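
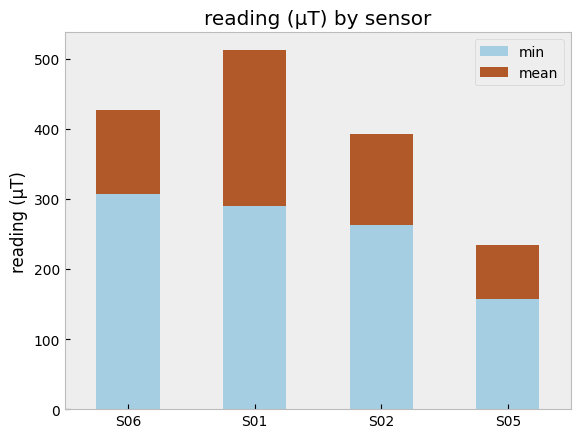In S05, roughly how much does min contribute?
≈ 150

min top ≈ 150, bottom ≈ 0; segment ≈ 150.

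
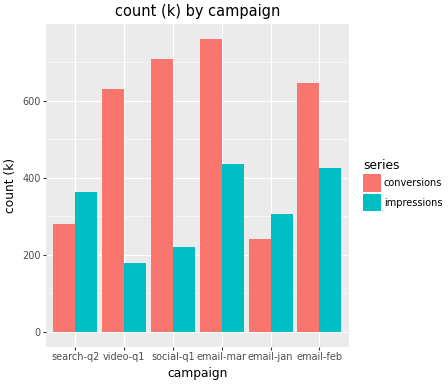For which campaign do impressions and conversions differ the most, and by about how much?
social-q1, ≈ 500 k

social-q1: impressions ≈ 200, conversions ≈ 700 → gap ≈ 500. Next-largest (video-q1) is only ≈ 400.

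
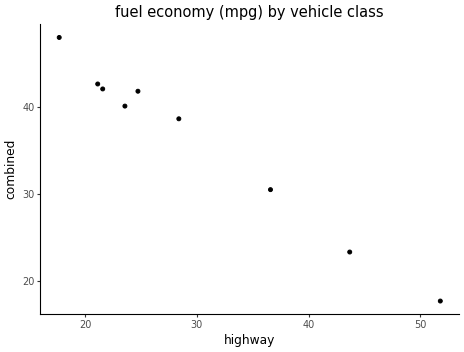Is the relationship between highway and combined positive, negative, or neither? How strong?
negative, strong

Points are negatively correlated; strong (|r| ≈ 1.0).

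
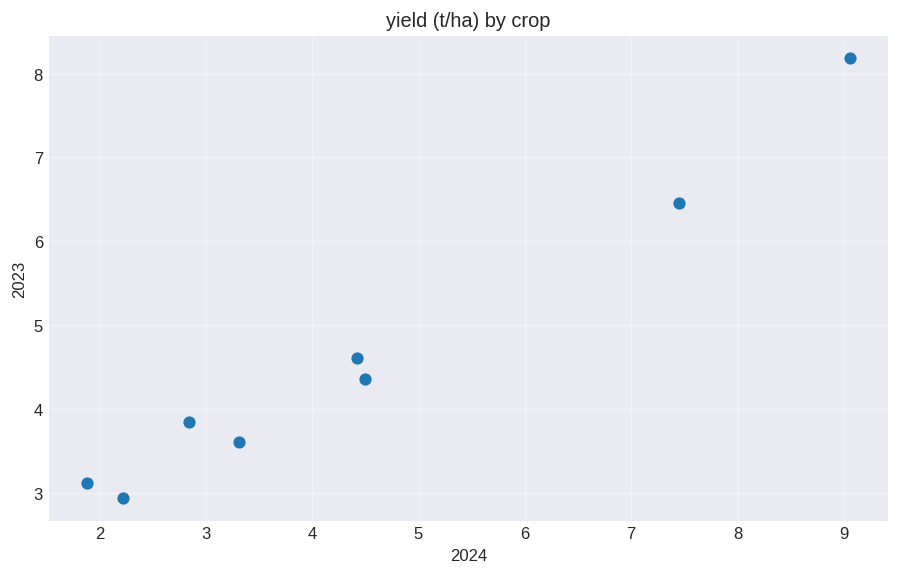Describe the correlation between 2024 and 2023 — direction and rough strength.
Points are positively correlated; strong (|r| ≈ 1.0).

positive, strong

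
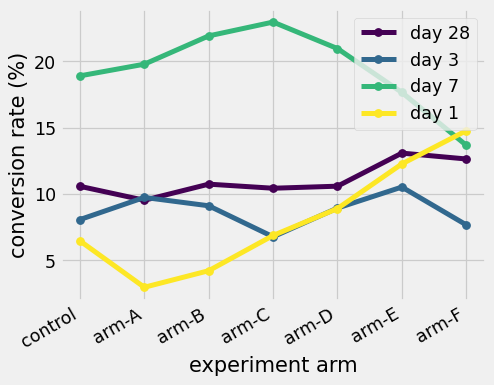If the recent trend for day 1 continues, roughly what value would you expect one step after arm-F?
Last three: 8, 12, 14 → slope ≈ 3/step → next ≈ 17.

≈ 17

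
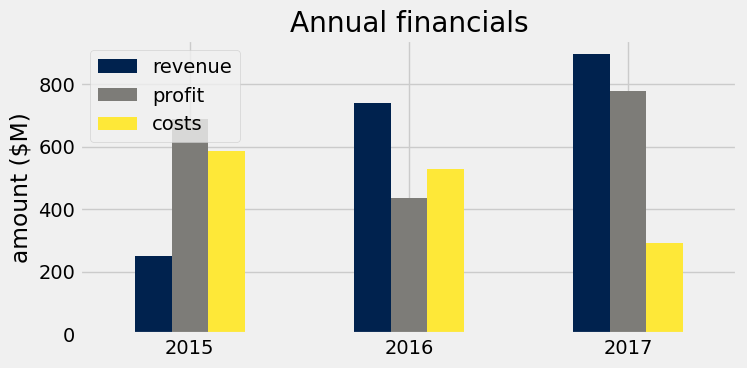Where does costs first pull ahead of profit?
2015: costs ≈ 600 vs profit ≈ 700 (not yet); 2016: costs ≈ 500 vs profit ≈ 400 (first crossover).

2016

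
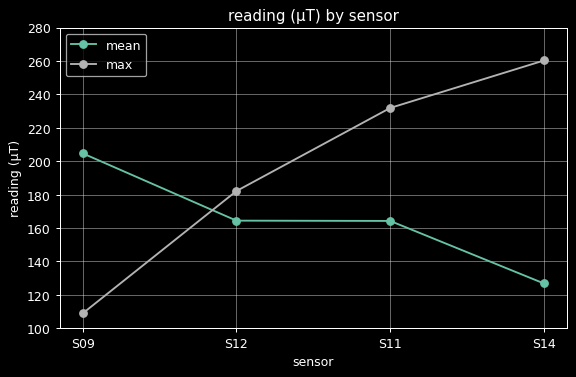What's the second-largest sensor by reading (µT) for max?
S11

Top 3 for max: S14 ≈ 260, S11 ≈ 240, S12 ≈ 180.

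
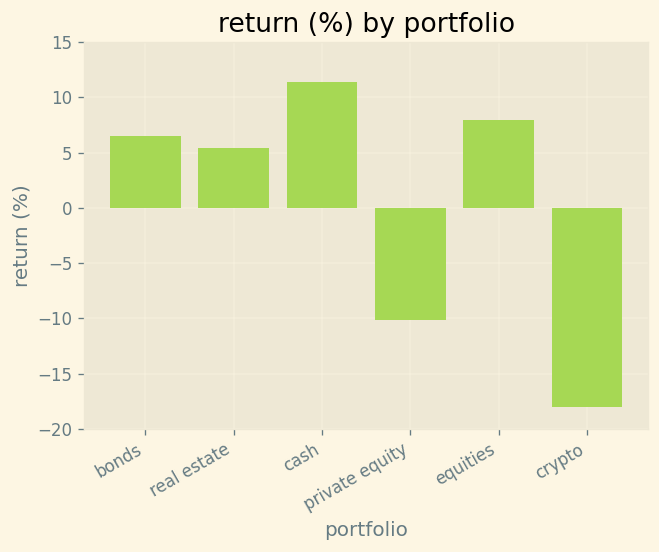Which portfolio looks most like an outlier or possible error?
crypto

crypto ≈ -20; the rest sit between ≈ -10 and ≈ 10.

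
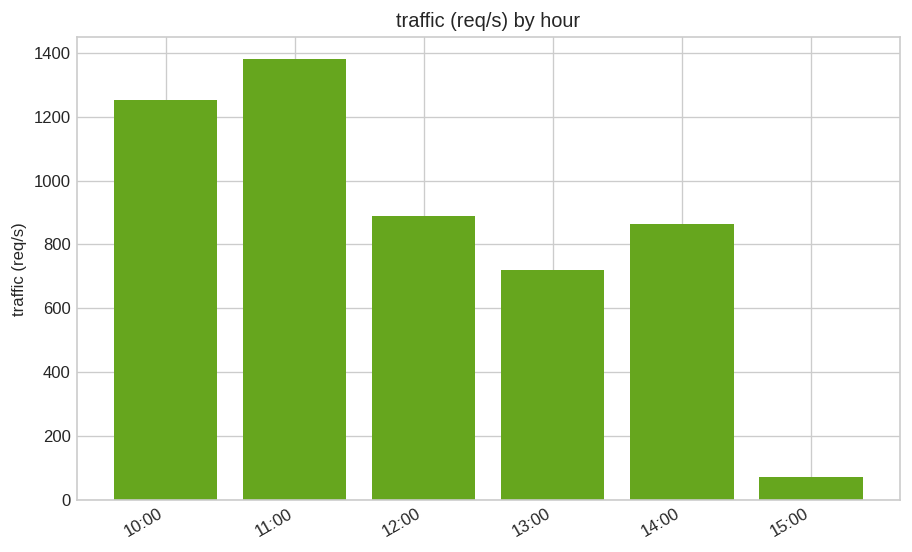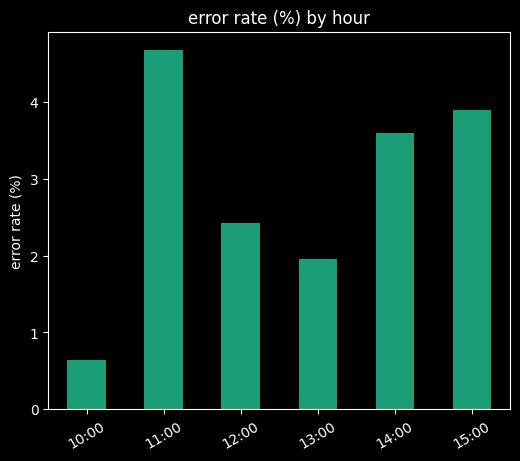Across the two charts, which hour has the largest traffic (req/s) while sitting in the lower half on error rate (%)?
Chart 2 median error rate (%) ≈ 3; below-median hours: 10:00, 12:00, 13:00. Among those, 10:00 has the highest traffic (req/s) (≈ 1200).

10:00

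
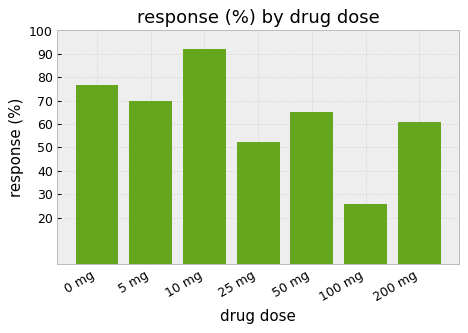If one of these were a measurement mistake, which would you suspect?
100 mg

100 mg ≈ 30; the rest sit between ≈ 50 and ≈ 90.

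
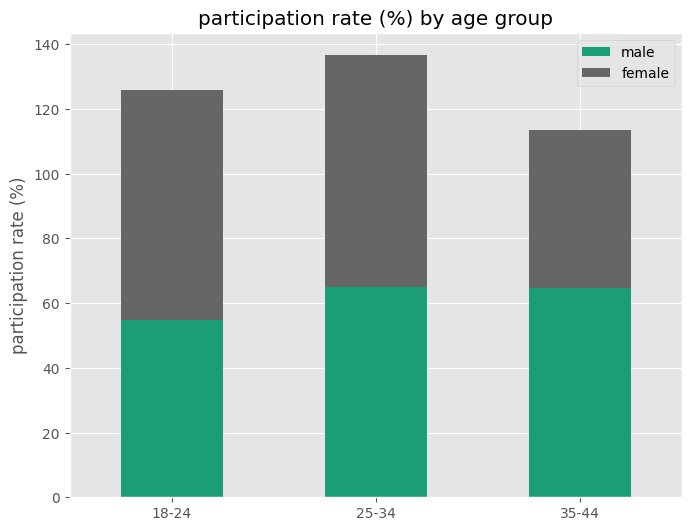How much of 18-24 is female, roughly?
≈ 60

female top ≈ 120, bottom ≈ 60; segment ≈ 60.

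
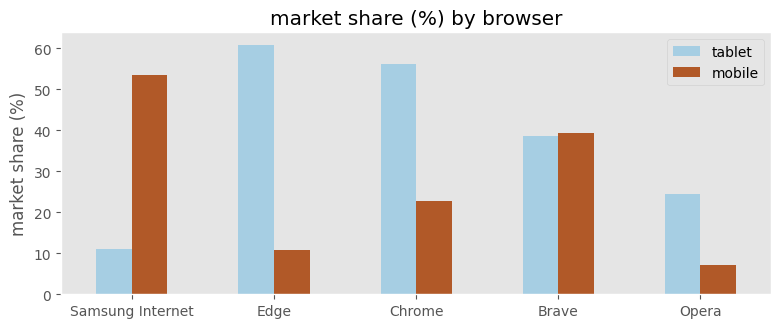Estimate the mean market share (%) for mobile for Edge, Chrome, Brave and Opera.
≈ 20

(10 + 20 + 40 + 10) / 4 ≈ 20.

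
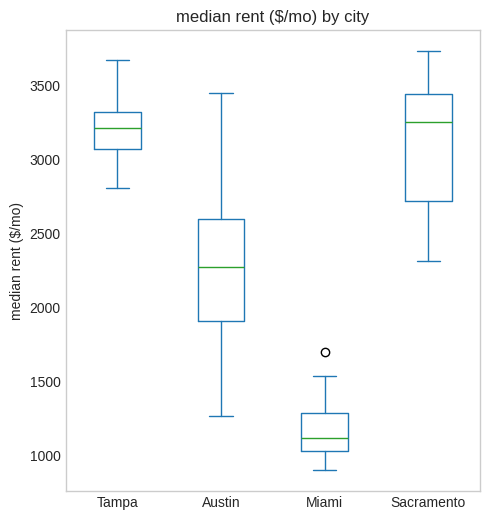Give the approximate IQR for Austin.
≈ 600

Q3 ≈ 2600, Q1 ≈ 2000; IQR ≈ 600.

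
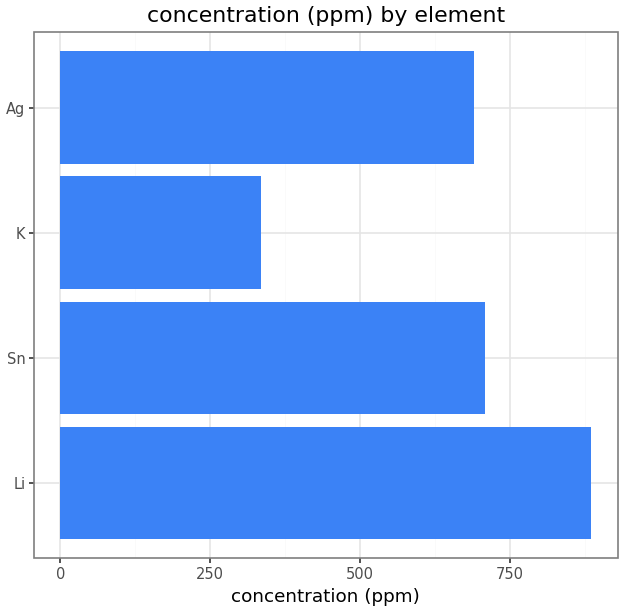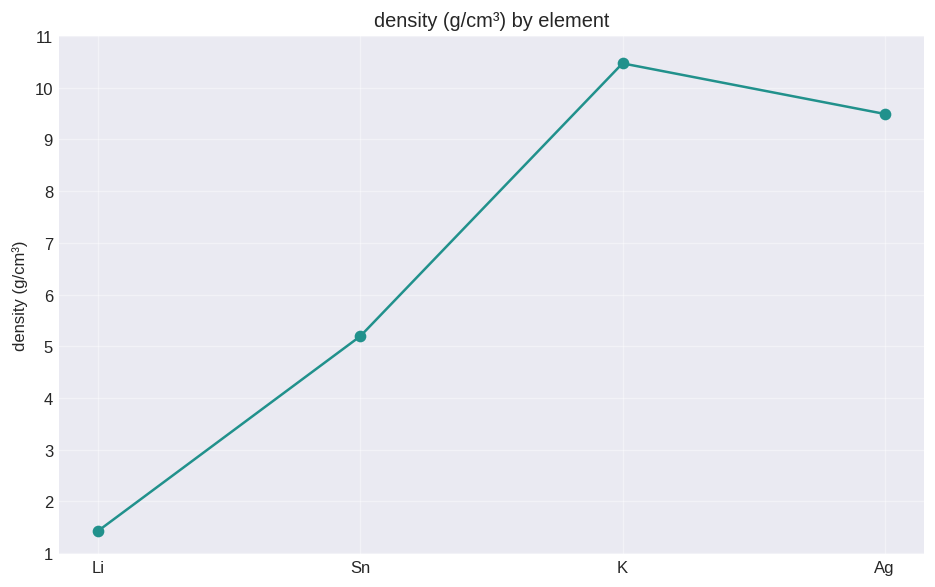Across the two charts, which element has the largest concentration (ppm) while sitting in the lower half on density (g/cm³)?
Chart 2 median density (g/cm³) ≈ 7; below-median elements: Li, Sn. Among those, Li has the highest concentration (ppm) (≈ 900).

Li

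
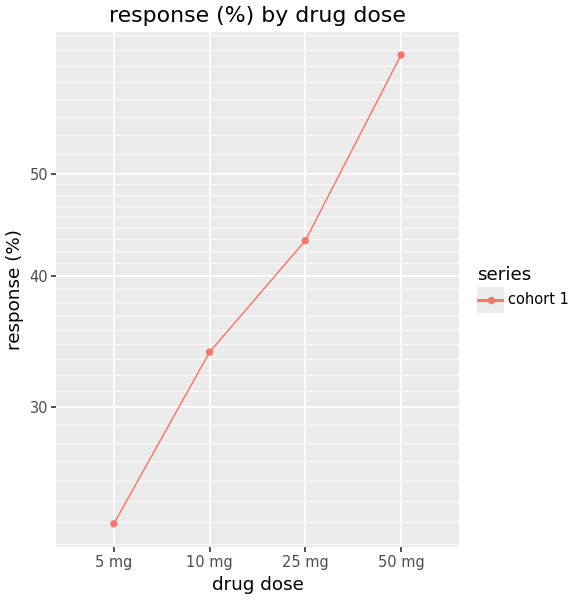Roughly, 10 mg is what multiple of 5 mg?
≈ 1.4×

10 mg ≈ 35, 5 mg ≈ 25; 35/25 ≈ 1.4.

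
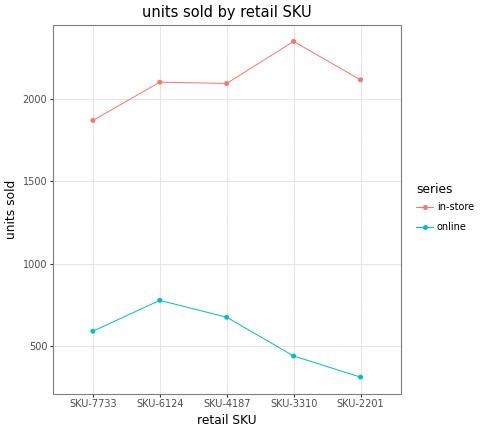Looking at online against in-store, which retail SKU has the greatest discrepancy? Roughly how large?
SKU-3310, ≈ 2000

SKU-3310: online ≈ 400, in-store ≈ 2400 → gap ≈ 2000. Next-largest (SKU-2201) is only ≈ 1800.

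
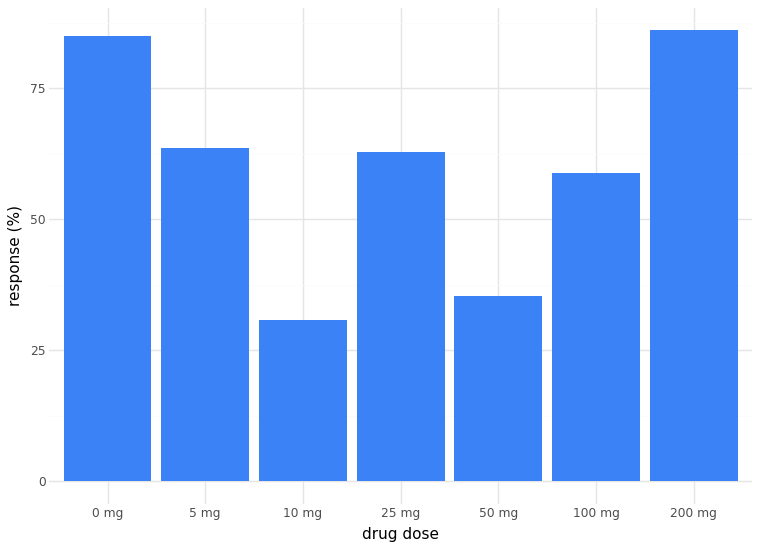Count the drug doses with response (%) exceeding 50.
5

Above 50: 0 mg, 5 mg, 25 mg, 100 mg, 200 mg.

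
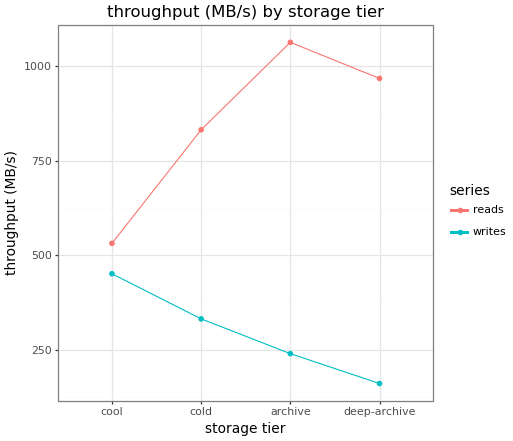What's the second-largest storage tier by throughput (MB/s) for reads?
Top 3 for reads: archive ≈ 1100, deep-archive ≈ 1000, cold ≈ 800.

deep-archive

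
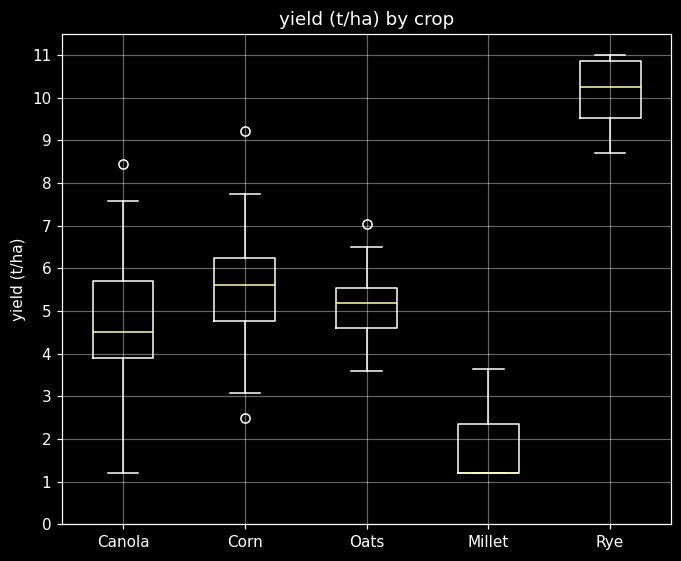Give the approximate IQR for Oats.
Q3 ≈ 6, Q1 ≈ 5; IQR ≈ 1.

≈ 1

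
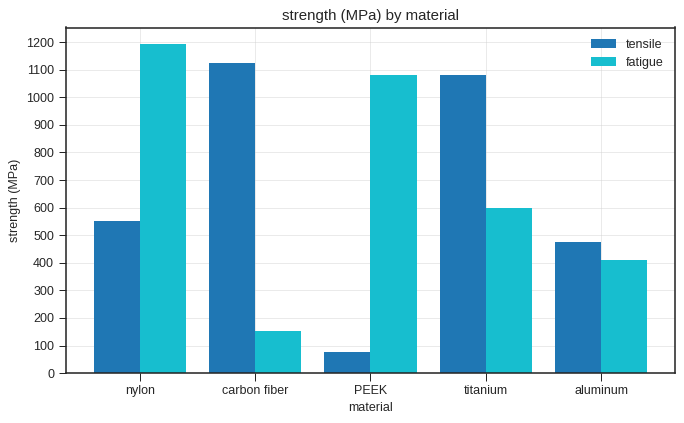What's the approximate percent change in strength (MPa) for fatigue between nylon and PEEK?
≈ -8.3%

nylon ≈ 1200, PEEK ≈ 1100; (1100 − 1200) / 1200 ≈ -8.3%.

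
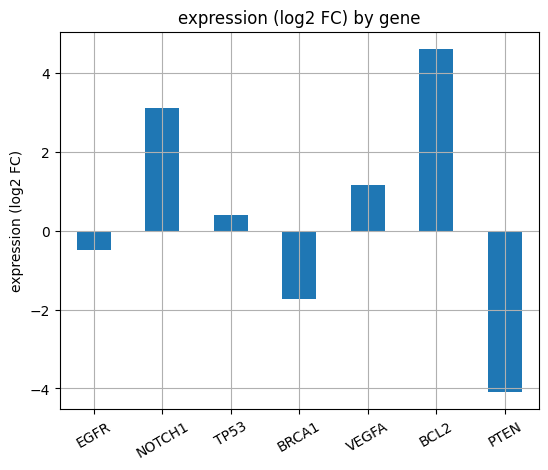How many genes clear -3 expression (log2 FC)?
Above -3: EGFR, NOTCH1, TP53, BRCA1, VEGFA, BCL2.

6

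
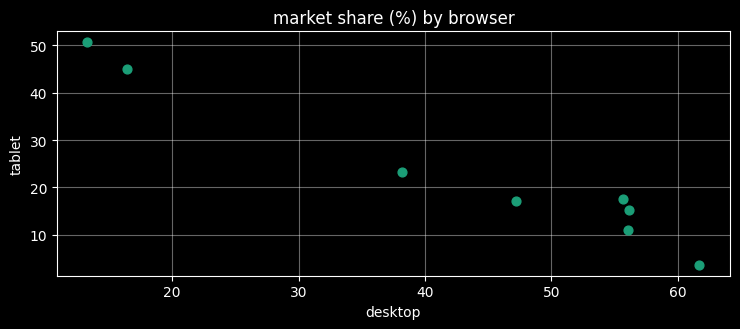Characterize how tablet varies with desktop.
negative, strong

Points are negatively correlated; strong (|r| ≈ 1.0).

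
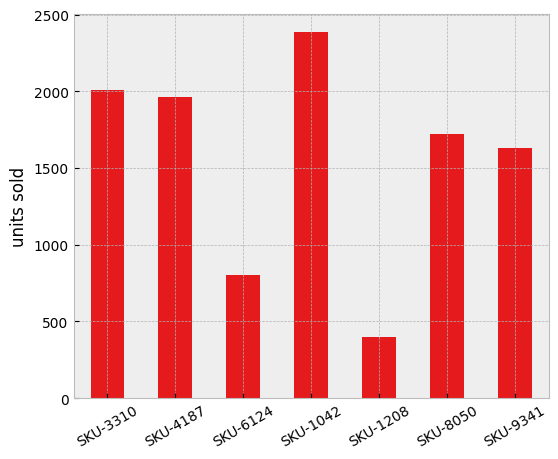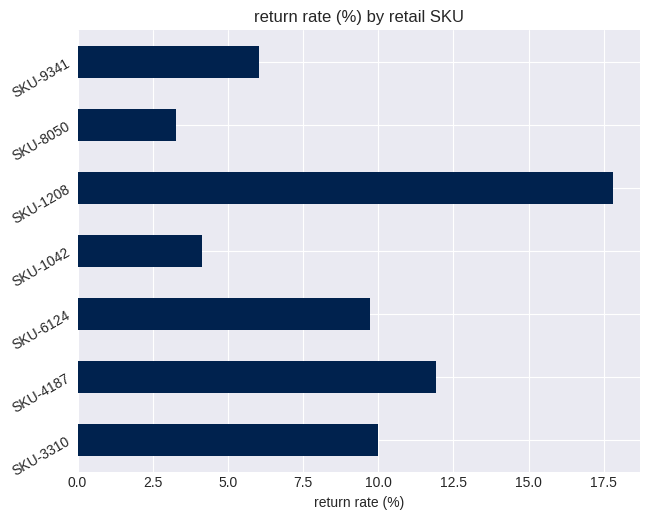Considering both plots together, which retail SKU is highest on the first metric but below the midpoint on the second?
Chart 2 median return rate (%) ≈ 10; below-median retail SKUs: SKU-1042, SKU-8050, SKU-9341. Among those, SKU-1042 has the highest units sold (≈ 2500).

SKU-1042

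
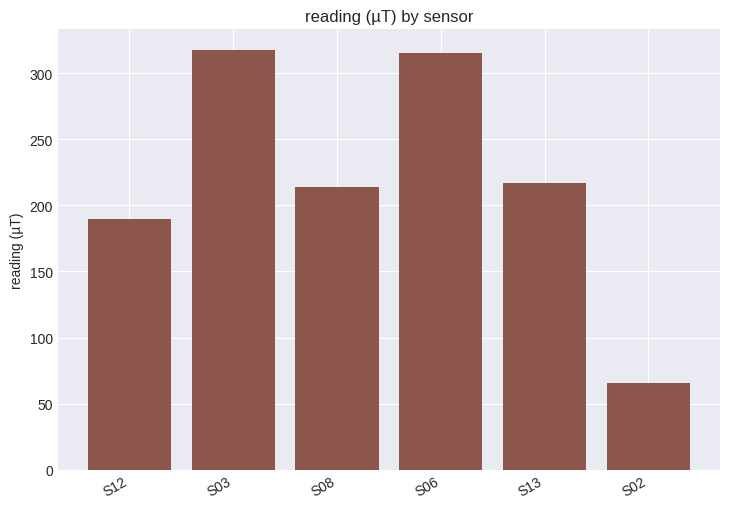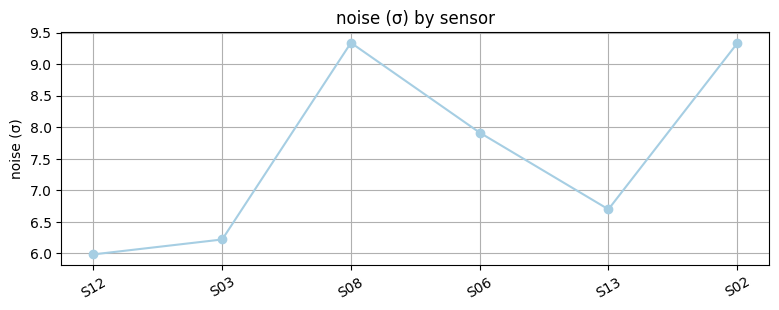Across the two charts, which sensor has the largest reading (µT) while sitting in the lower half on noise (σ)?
Chart 2 median noise (σ) ≈ 7; below-median sensors: S12, S03, S13. Among those, S03 has the highest reading (µT) (≈ 300).

S03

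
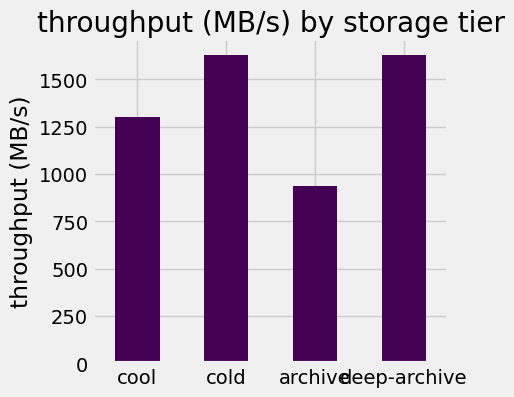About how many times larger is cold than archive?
cold ≈ 1600, archive ≈ 1000; 1600/1000 ≈ 1.6.

≈ 1.6×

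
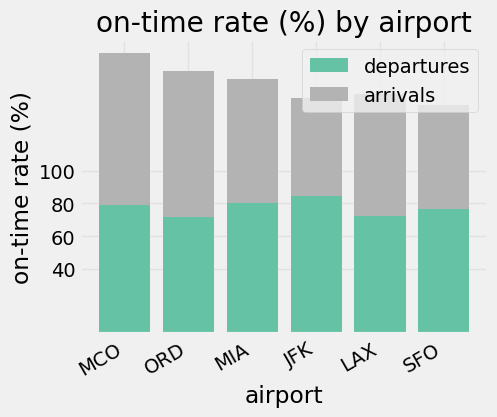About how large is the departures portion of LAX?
departures top ≈ 80, bottom ≈ 0; segment ≈ 80.

≈ 80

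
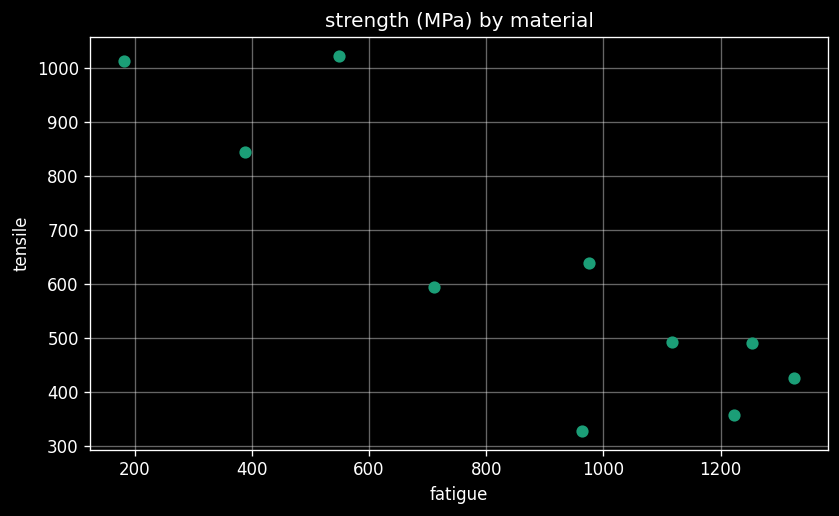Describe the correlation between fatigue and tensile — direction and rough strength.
Points are negatively correlated; strong (|r| ≈ 0.9).

negative, strong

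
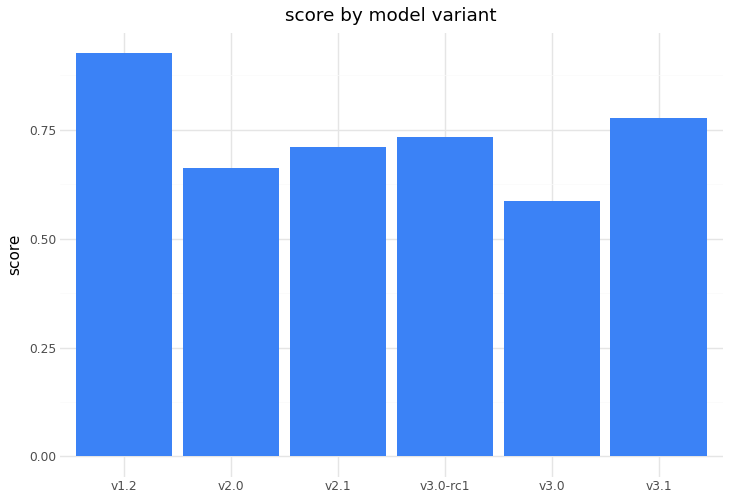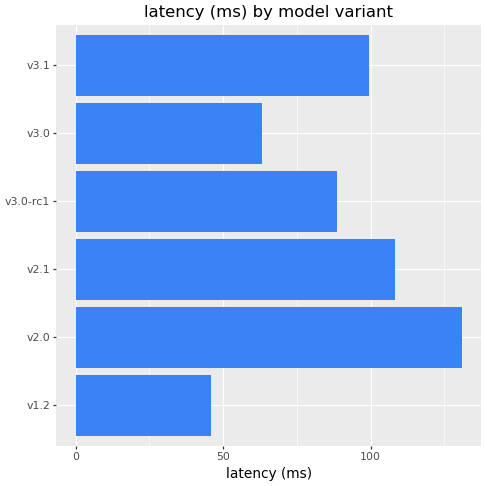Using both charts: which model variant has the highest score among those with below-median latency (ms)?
v1.2

Chart 2 median latency (ms) ≈ 100; below-median model variants: v1.2, v3.0-rc1, v3.0. Among those, v1.2 has the highest score (≈ 0.9).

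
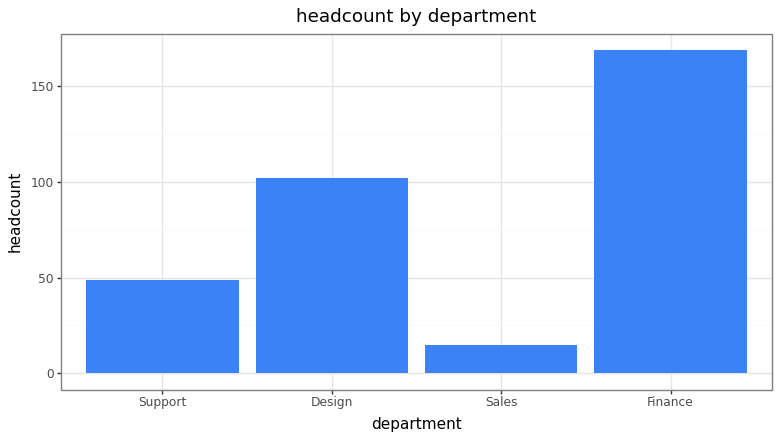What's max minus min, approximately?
≈ 140

Max Finance ≈ 160, min Sales ≈ 20; range ≈ 140.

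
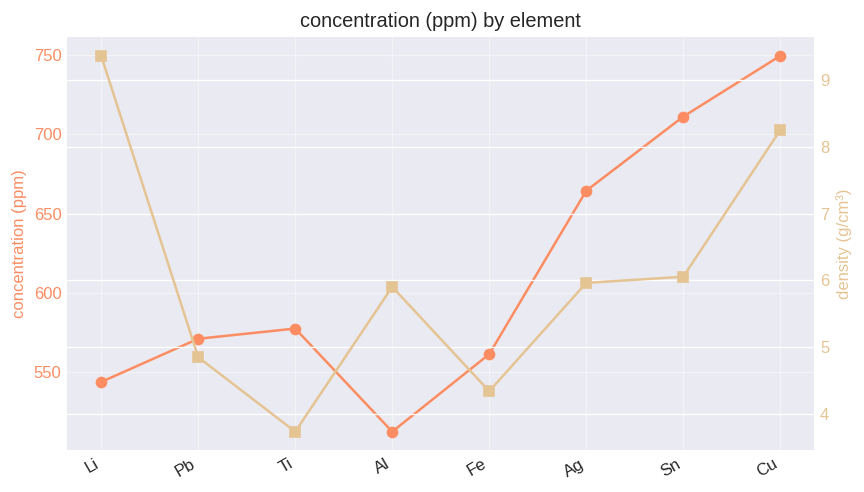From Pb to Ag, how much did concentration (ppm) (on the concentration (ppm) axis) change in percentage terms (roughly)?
≈ +13.8%

Pb ≈ 580, Ag ≈ 660; (660 − 580) / 580 ≈ +13.8%.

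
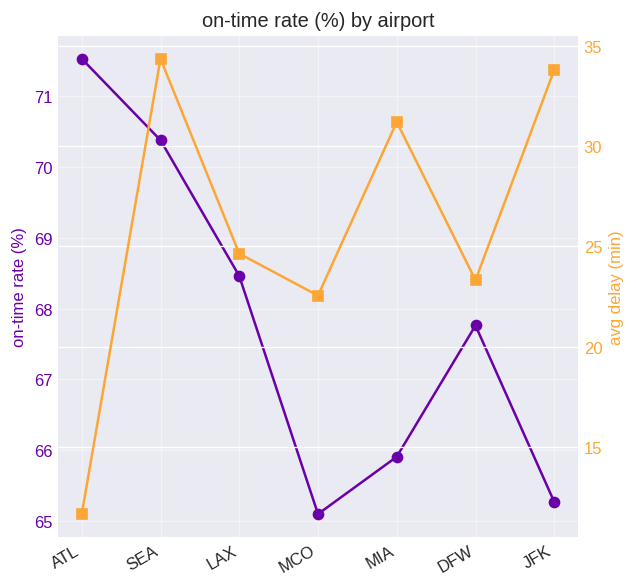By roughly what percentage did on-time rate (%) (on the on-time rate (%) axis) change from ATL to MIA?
ATL ≈ 72, MIA ≈ 66; (66 − 72) / 72 ≈ -8.3%.

≈ -8.3%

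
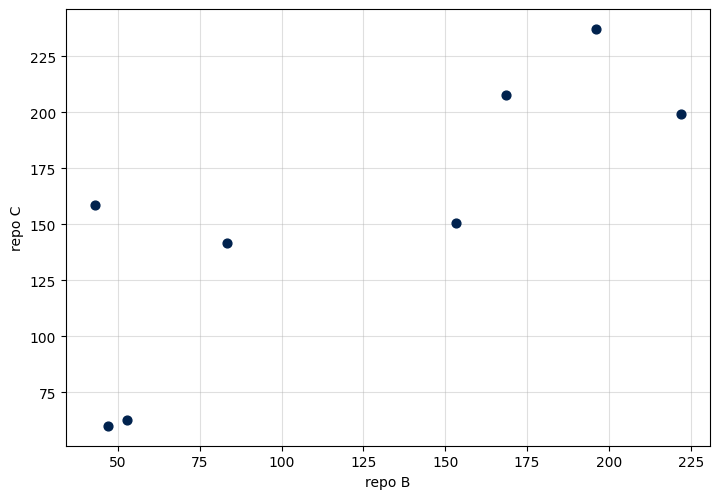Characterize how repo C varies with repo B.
Points are positively correlated; strong (|r| ≈ 0.8).

positive, strong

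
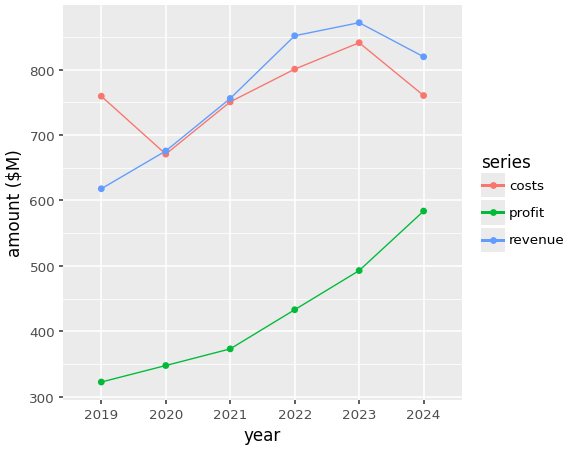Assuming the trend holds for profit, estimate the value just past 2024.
Last three: 450, 500, 600 → slope ≈ 75/step → next ≈ 675.

≈ 675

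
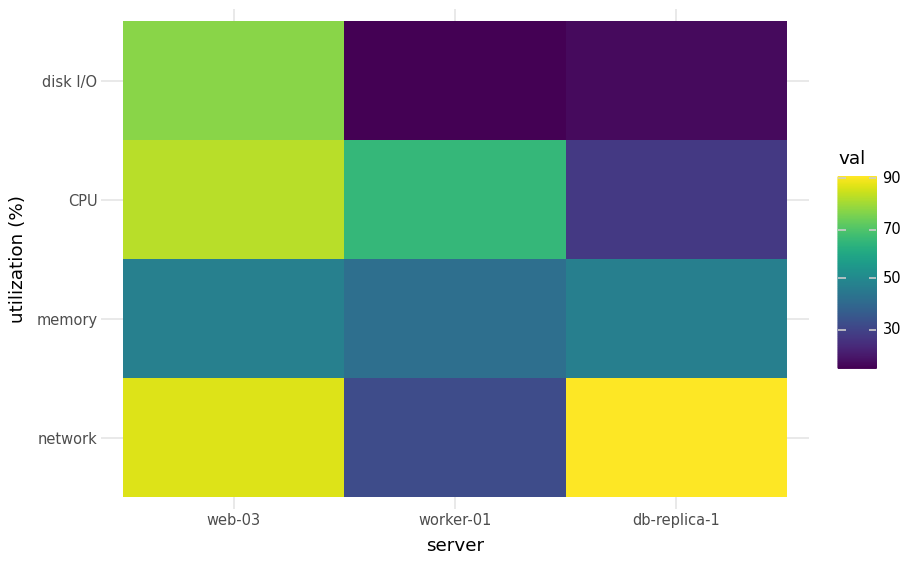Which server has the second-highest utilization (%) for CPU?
worker-01

Top 3 for CPU: web-03 ≈ 80, worker-01 ≈ 70, db-replica-1 ≈ 30.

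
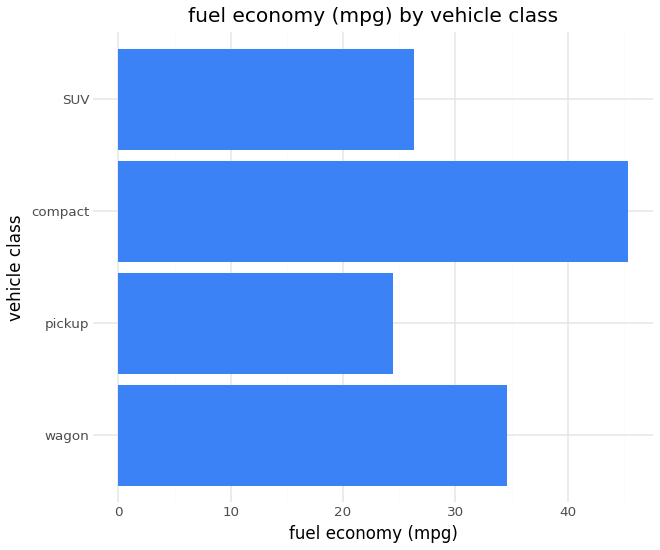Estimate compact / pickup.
≈ 1.8×

compact ≈ 45, pickup ≈ 25; 45/25 ≈ 1.8.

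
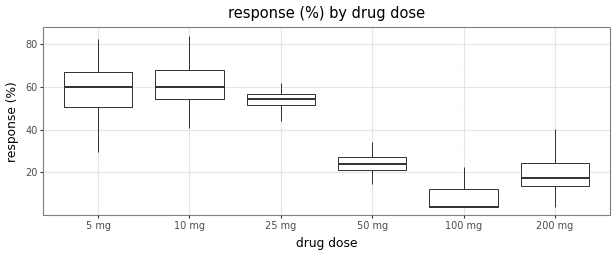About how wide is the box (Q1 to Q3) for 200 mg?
Q3 ≈ 25, Q1 ≈ 15; IQR ≈ 10.

≈ 10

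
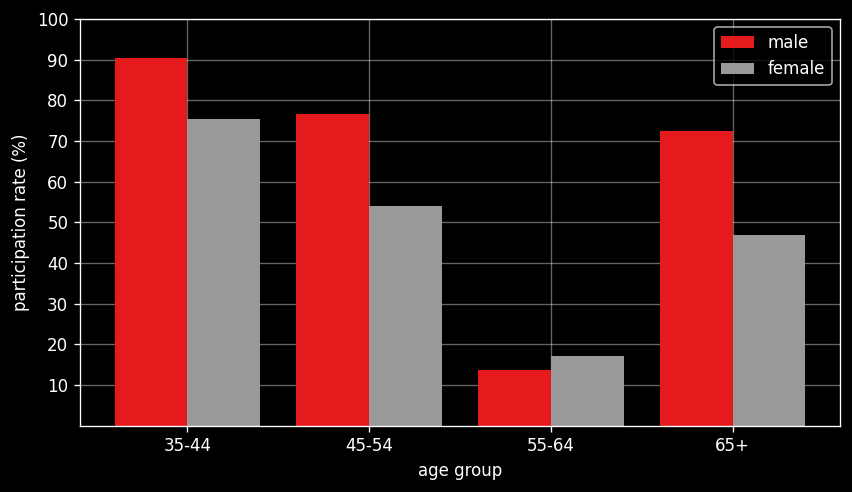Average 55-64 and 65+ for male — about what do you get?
(10 + 70) / 2 ≈ 40.

≈ 40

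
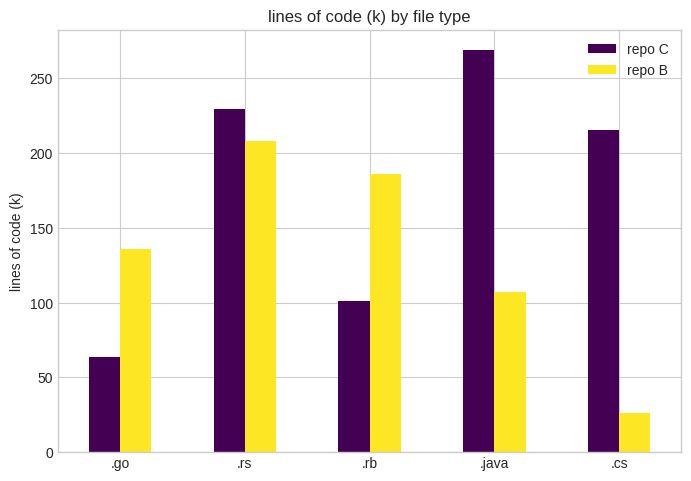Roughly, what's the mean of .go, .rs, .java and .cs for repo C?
≈ 200

(75 + 225 + 275 + 225) / 4 ≈ 200.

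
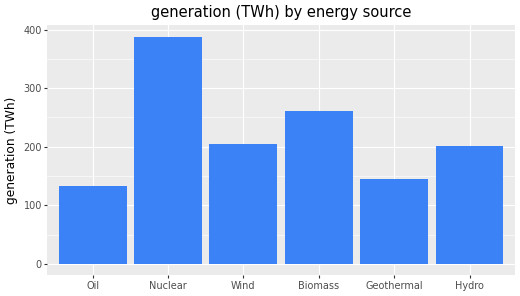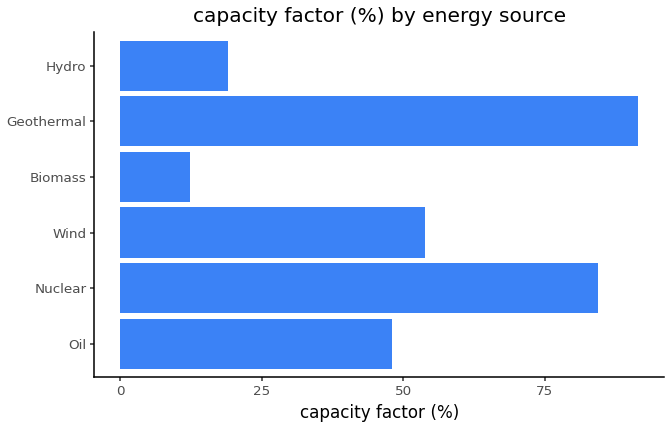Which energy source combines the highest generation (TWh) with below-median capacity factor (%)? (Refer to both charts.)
Biomass

Chart 2 median capacity factor (%) ≈ 50; below-median energy sources: Oil, Biomass, Hydro. Among those, Biomass has the highest generation (TWh) (≈ 250).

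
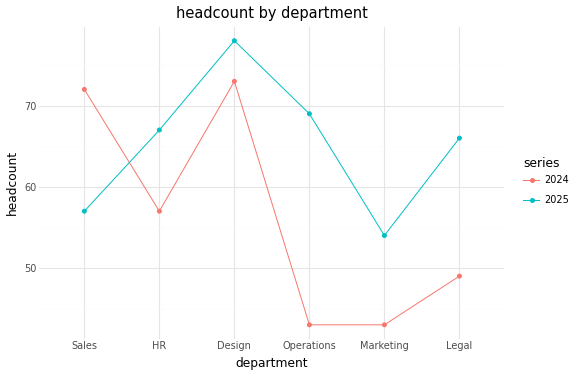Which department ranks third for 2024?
HR

Top 4 for 2024: Design ≈ 75, Sales ≈ 70, HR ≈ 55, Legal ≈ 50.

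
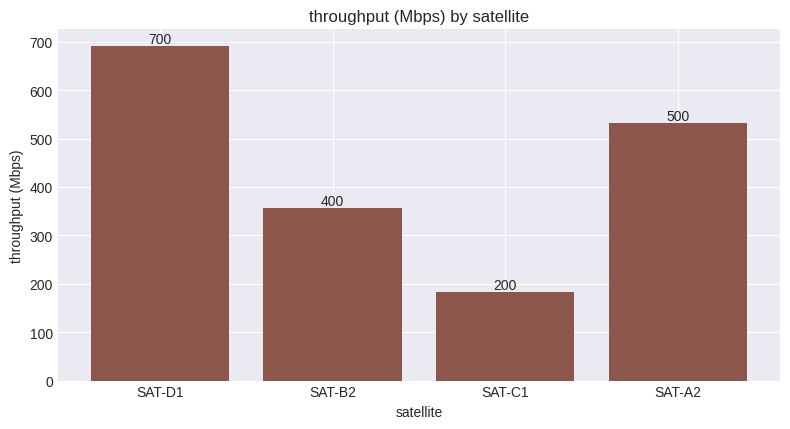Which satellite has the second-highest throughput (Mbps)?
SAT-A2

Top 3: SAT-D1 ≈ 700, SAT-A2 ≈ 500, SAT-B2 ≈ 400.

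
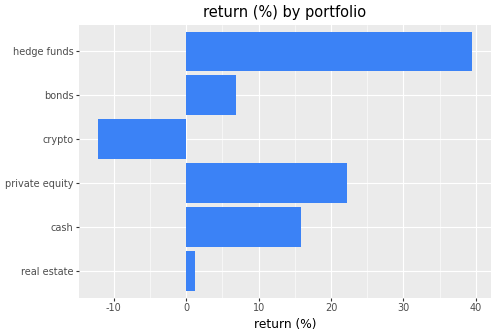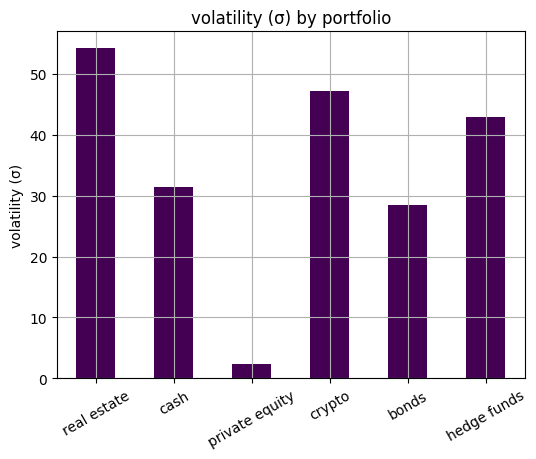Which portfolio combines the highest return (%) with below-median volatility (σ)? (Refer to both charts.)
Chart 2 median volatility (σ) ≈ 35; below-median portfolios: cash, private equity, bonds. Among those, private equity has the highest return (%) (≈ 20).

private equity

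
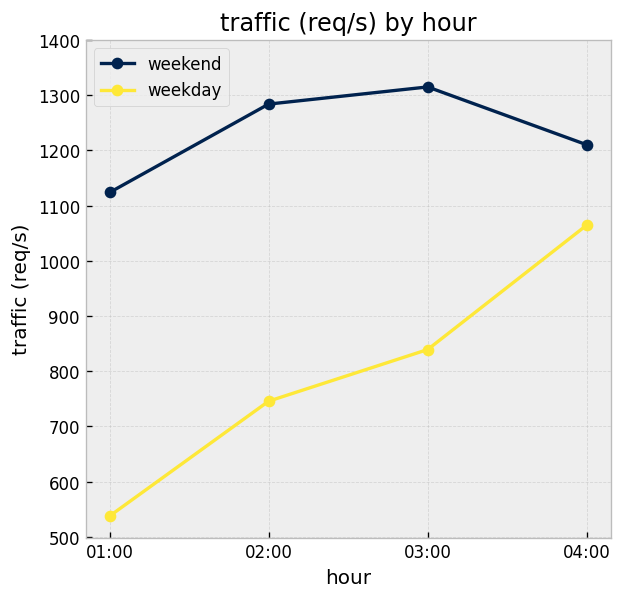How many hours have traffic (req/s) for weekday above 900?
Above 900: 04:00.

1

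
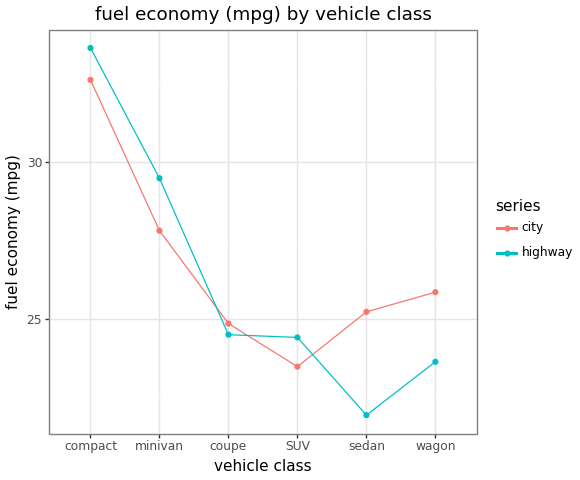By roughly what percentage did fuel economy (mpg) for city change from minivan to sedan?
minivan ≈ 28, sedan ≈ 25; (25 − 28) / 28 ≈ -10.7%.

≈ -10.7%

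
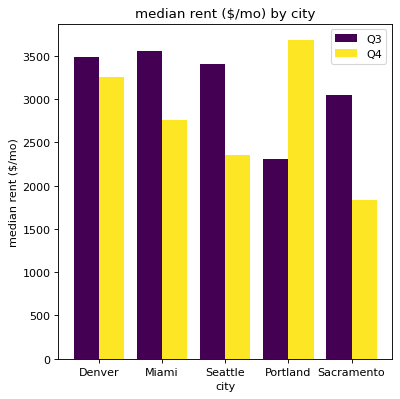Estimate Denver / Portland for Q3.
≈ 1.4×

Denver ≈ 3500, Portland ≈ 2500; 3500/2500 ≈ 1.4.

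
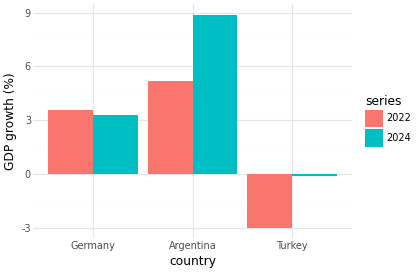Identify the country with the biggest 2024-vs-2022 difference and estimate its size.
Argentina, ≈ 4 %

Argentina: 2024 ≈ 9, 2022 ≈ 5 → gap ≈ 4. Next-largest (Turkey) is only ≈ 3.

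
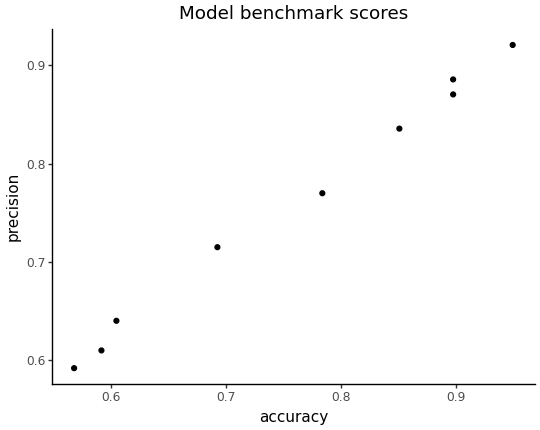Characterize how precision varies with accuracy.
Points are positively correlated; strong (|r| ≈ 1.0).

positive, strong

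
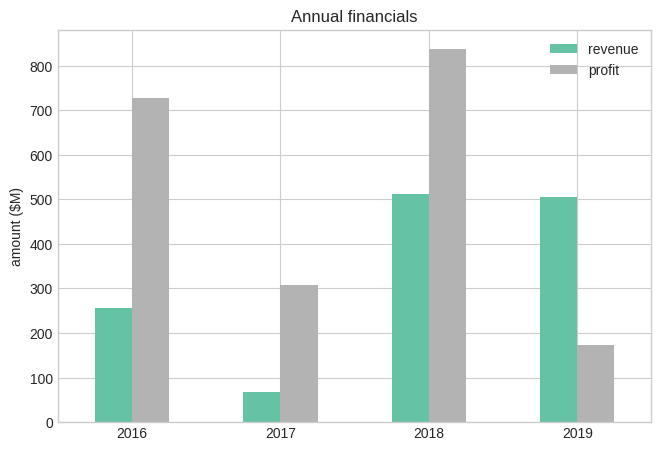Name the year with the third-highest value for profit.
Top 4 for profit: 2018 ≈ 800, 2016 ≈ 700, 2017 ≈ 300, 2019 ≈ 200.

2017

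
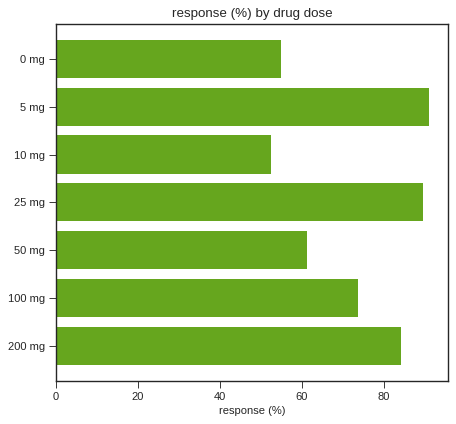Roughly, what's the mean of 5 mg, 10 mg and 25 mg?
≈ 77

(90 + 50 + 90) / 3 ≈ 77.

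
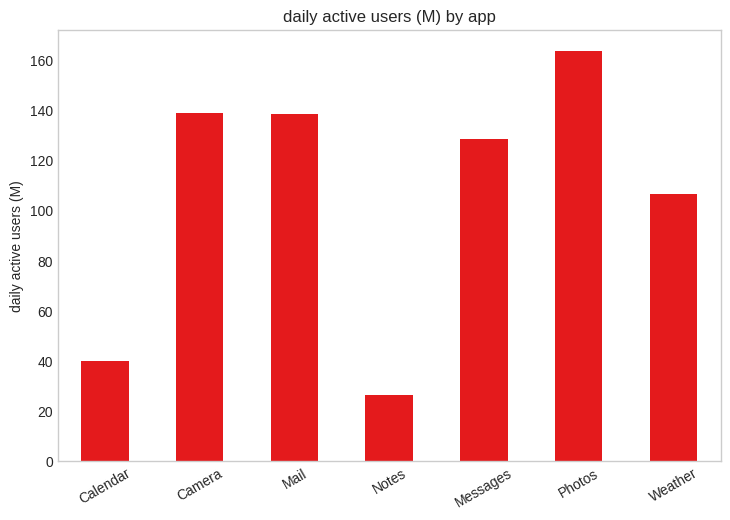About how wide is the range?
Max Photos ≈ 160, min Notes ≈ 20; range ≈ 140.

≈ 140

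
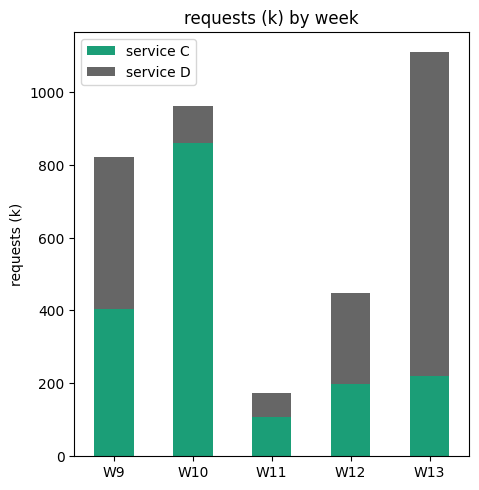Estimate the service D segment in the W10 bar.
service D top ≈ 1000, bottom ≈ 900; segment ≈ 100.

≈ 100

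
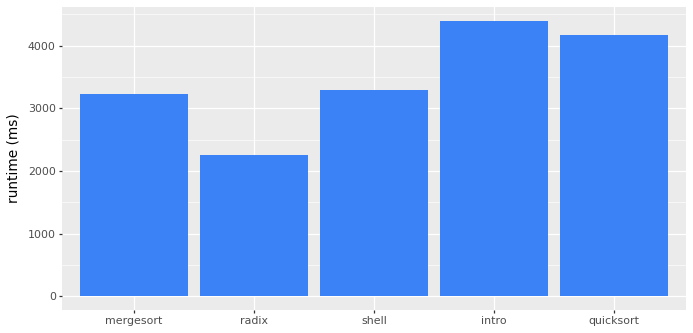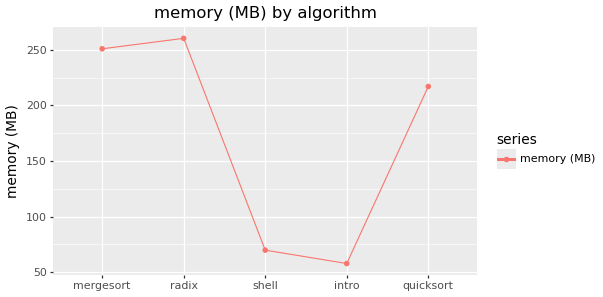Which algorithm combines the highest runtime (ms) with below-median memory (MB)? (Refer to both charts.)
intro

Chart 2 median memory (MB) ≈ 225; below-median algorithms: shell, intro. Among those, intro has the highest runtime (ms) (≈ 4500).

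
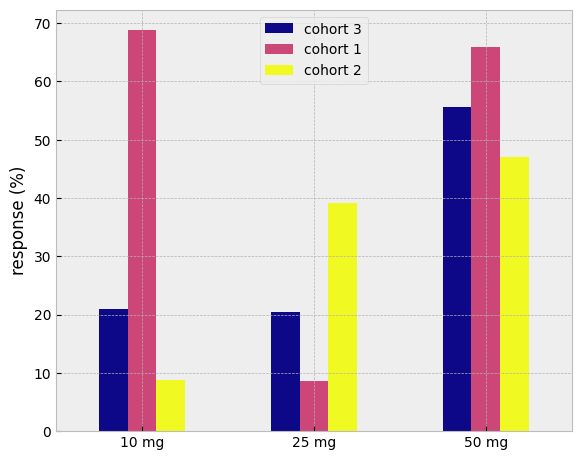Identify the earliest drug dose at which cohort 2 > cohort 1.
10 mg: cohort 2 ≈ 10 vs cohort 1 ≈ 70 (not yet); 25 mg: cohort 2 ≈ 40 vs cohort 1 ≈ 10 (first crossover).

25 mg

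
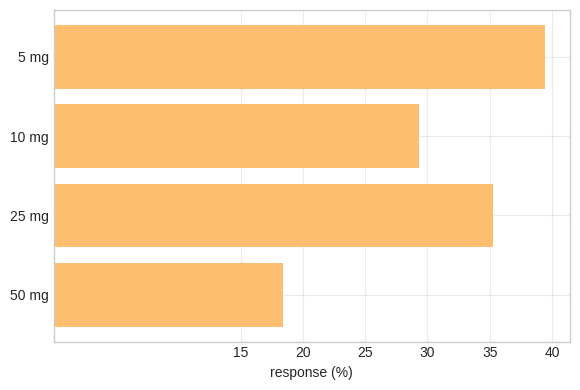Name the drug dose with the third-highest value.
10 mg

Top 4: 5 mg ≈ 40, 25 mg ≈ 35, 10 mg ≈ 30, 50 mg ≈ 20.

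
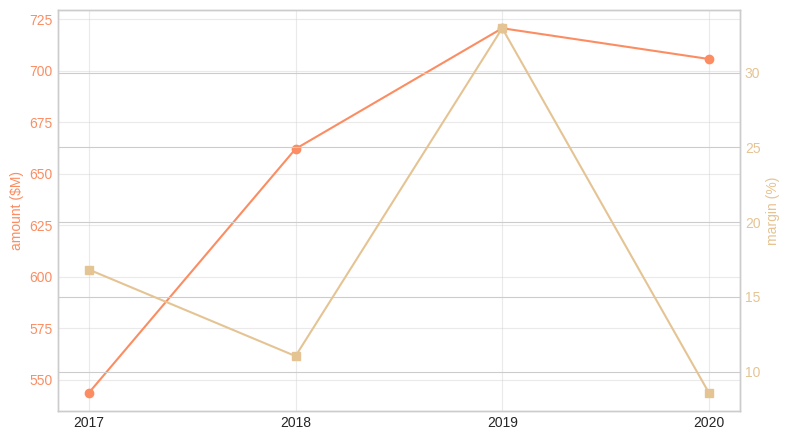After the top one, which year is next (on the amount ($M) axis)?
2020

Top 3 (on the amount ($M) axis): 2019 ≈ 720, 2020 ≈ 700, 2018 ≈ 660.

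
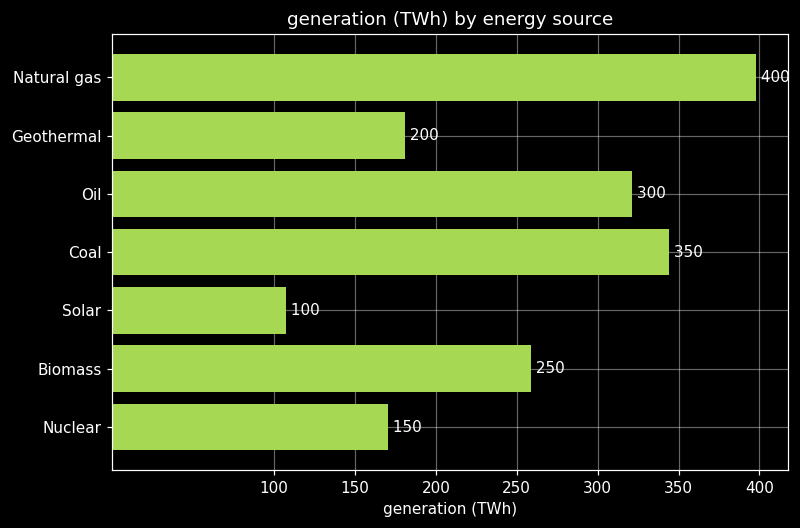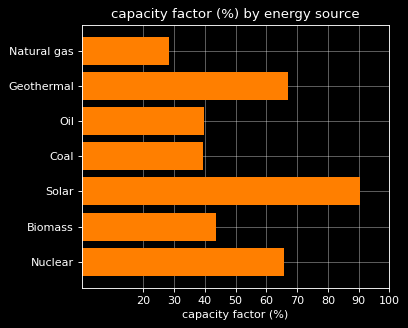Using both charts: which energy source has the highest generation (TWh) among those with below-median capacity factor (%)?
Natural gas

Chart 2 median capacity factor (%) ≈ 40; below-median energy sources: Natural gas, Oil, Coal. Among those, Natural gas has the highest generation (TWh) (≈ 400).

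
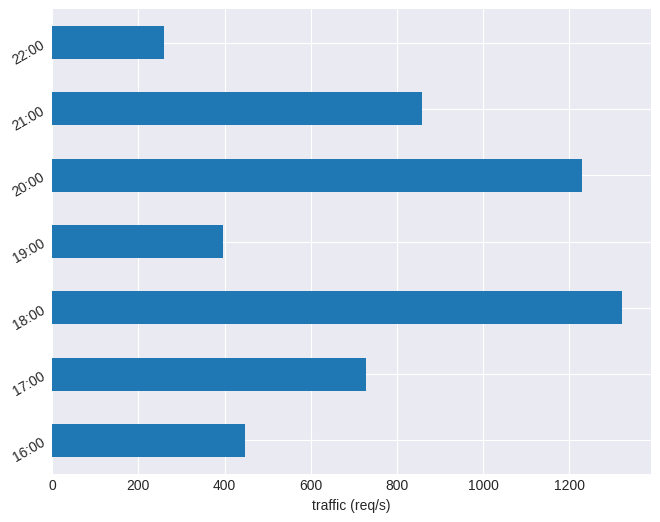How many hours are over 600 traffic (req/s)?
4

Above 600: 17:00, 18:00, 20:00, 21:00.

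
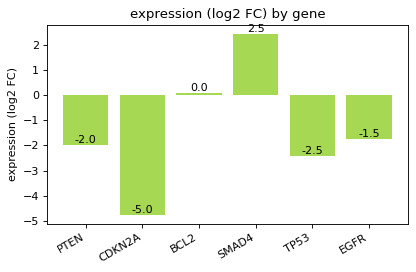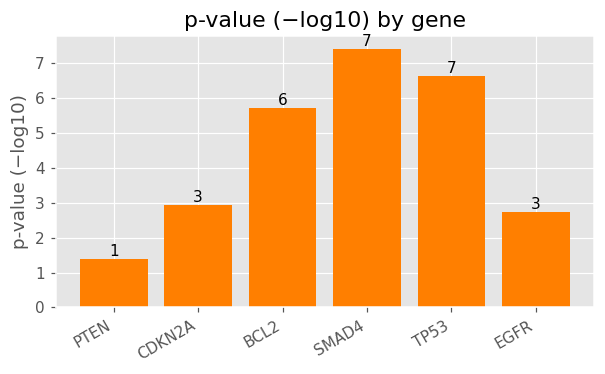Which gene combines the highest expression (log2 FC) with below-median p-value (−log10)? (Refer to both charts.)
EGFR

Chart 2 median p-value (−log10) ≈ 4; below-median genes: PTEN, CDKN2A, EGFR. Among those, EGFR has the highest expression (log2 FC) (≈ -1.5).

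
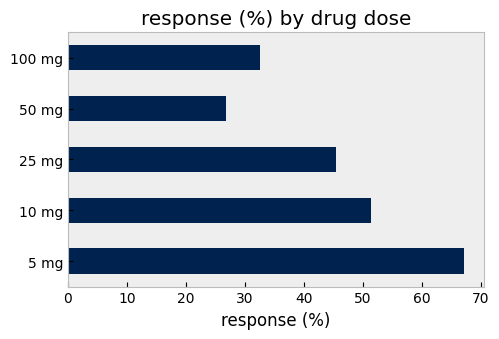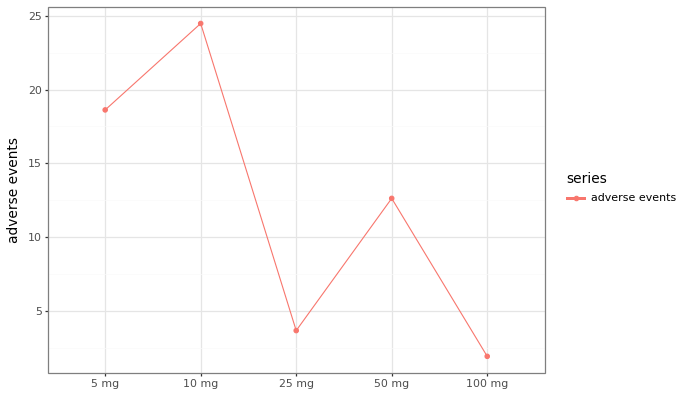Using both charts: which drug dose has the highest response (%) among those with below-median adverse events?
25 mg

Chart 2 median adverse events ≈ 15; below-median drug doses: 25 mg, 100 mg. Among those, 25 mg has the highest response (%) (≈ 50).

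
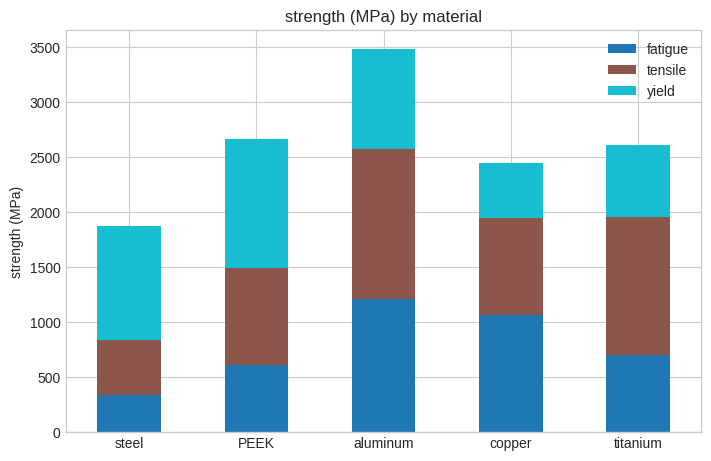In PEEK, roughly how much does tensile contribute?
tensile top ≈ 1500, bottom ≈ 500; segment ≈ 1000.

≈ 1000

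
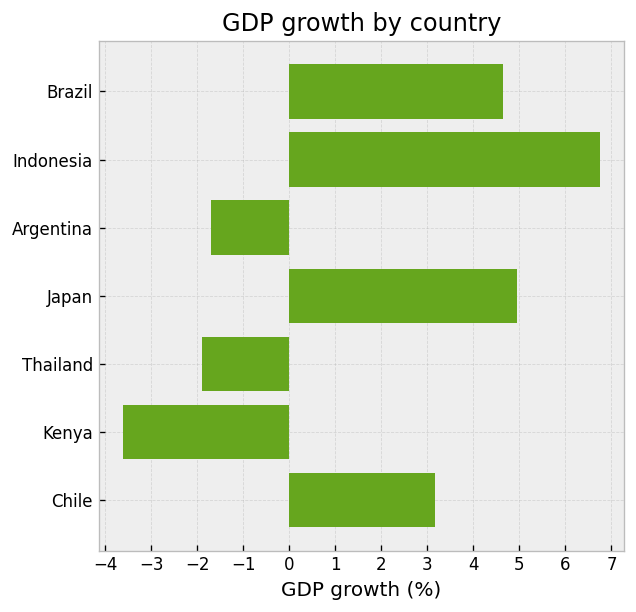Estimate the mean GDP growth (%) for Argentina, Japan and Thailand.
≈ 0

(-2 + 5 + -2) / 3 ≈ 0.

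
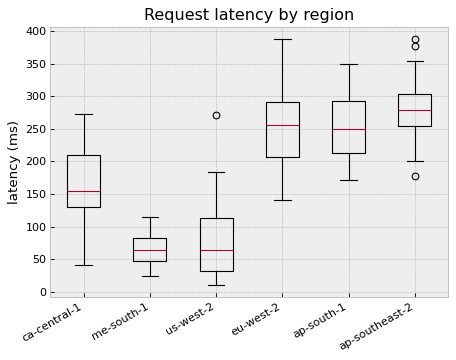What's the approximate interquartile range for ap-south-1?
≈ 80

Q3 ≈ 300, Q1 ≈ 220; IQR ≈ 80.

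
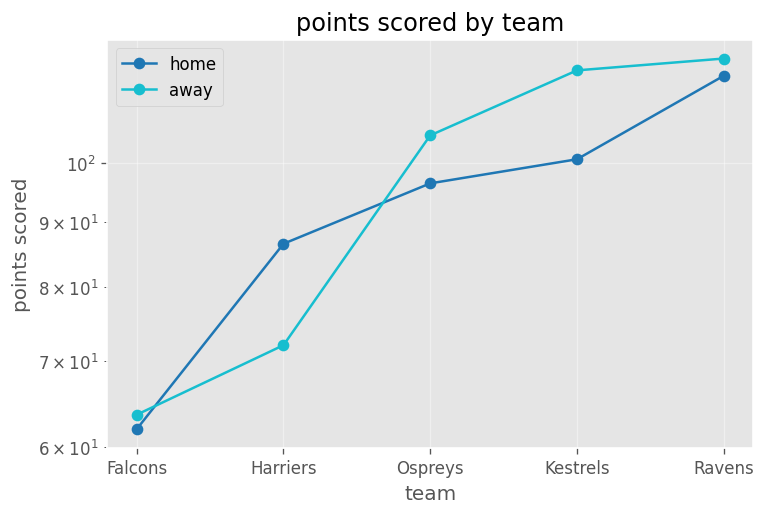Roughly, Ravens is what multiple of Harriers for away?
≈ 1.71×

Ravens ≈ 120, Harriers ≈ 70; 120/70 ≈ 1.71.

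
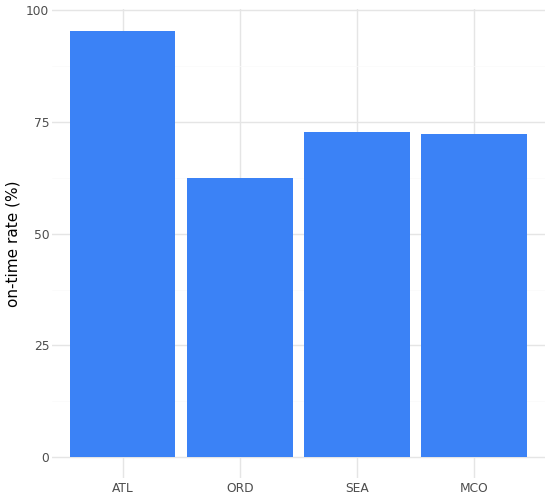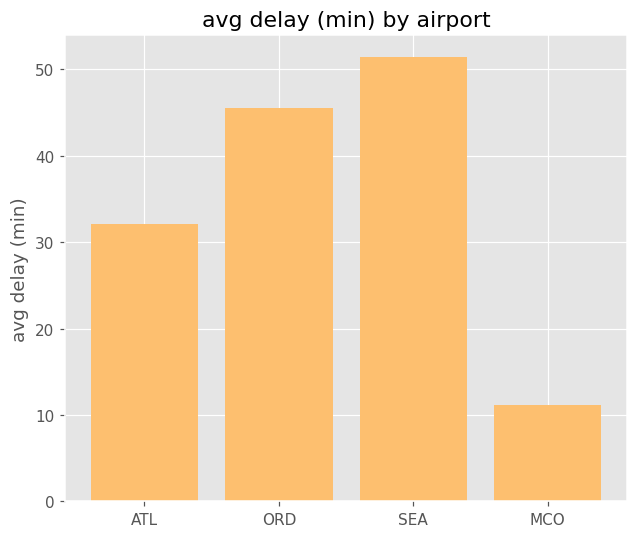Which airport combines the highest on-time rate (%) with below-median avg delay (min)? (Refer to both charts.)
Chart 2 median avg delay (min) ≈ 40; below-median airports: ATL, MCO. Among those, ATL has the highest on-time rate (%) (≈ 100).

ATL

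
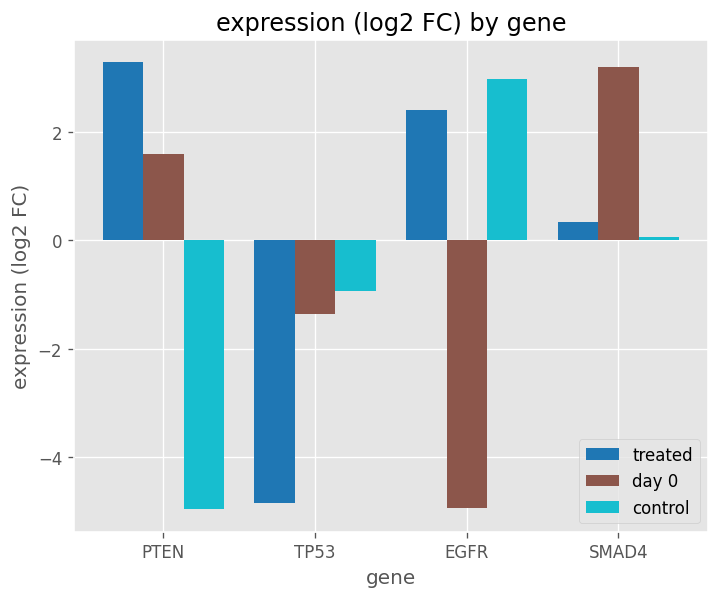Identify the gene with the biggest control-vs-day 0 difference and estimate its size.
EGFR, ≈ 8 log2 FC

EGFR: control ≈ 3, day 0 ≈ -5 → gap ≈ 8. Next-largest (PTEN) is only ≈ 7.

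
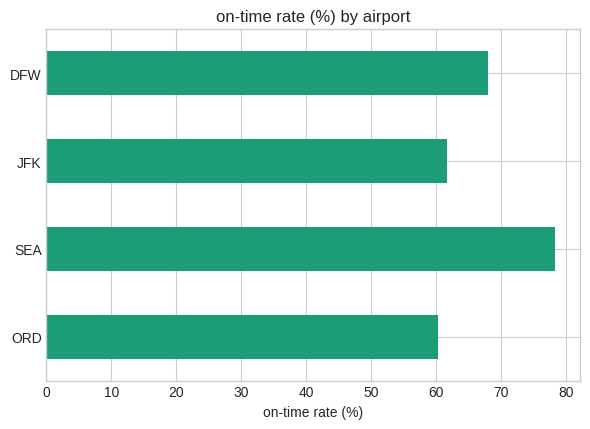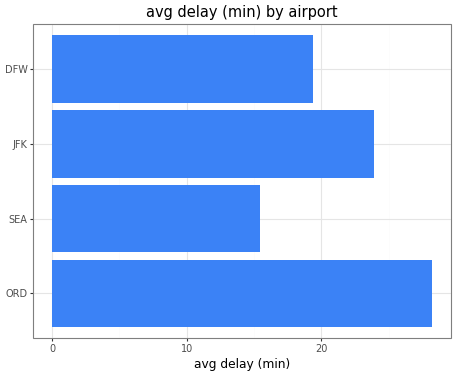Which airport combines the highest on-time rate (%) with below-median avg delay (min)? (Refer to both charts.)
SEA

Chart 2 median avg delay (min) ≈ 20; below-median airports: SEA, DFW. Among those, SEA has the highest on-time rate (%) (≈ 80).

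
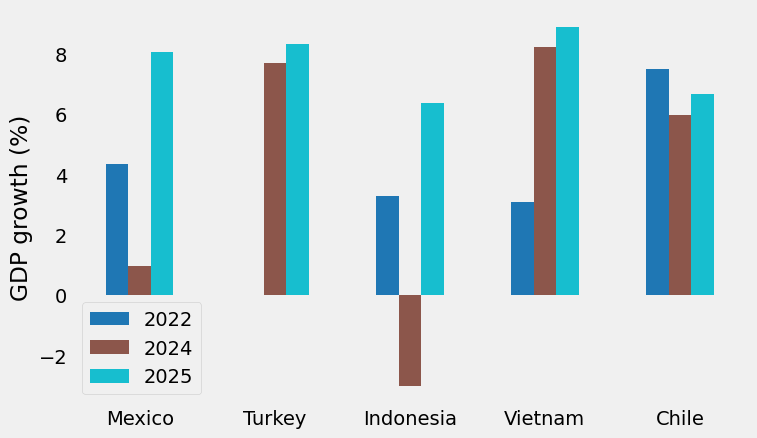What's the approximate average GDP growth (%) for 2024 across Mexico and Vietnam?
(1 + 8) / 2 ≈ 4.

≈ 4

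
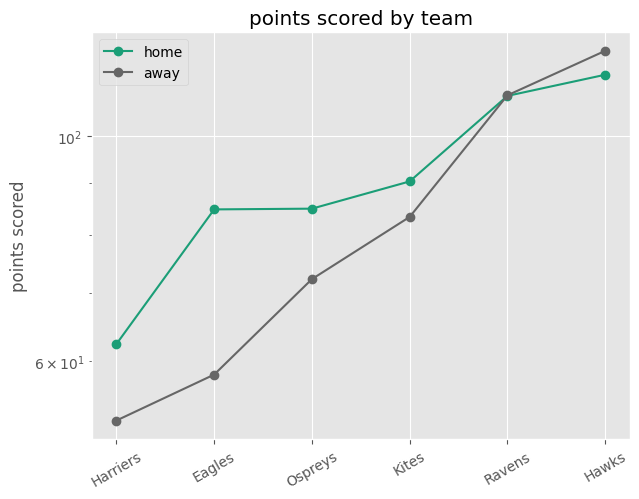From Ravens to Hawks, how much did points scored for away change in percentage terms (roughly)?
Ravens ≈ 110, Hawks ≈ 120; (120 − 110) / 110 ≈ +9.1%.

≈ +9.1%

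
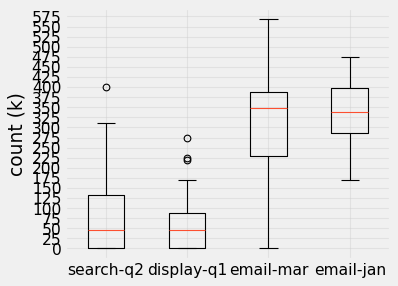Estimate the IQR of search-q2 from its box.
Q3 ≈ 125, Q1 ≈ 0; IQR ≈ 125.

≈ 125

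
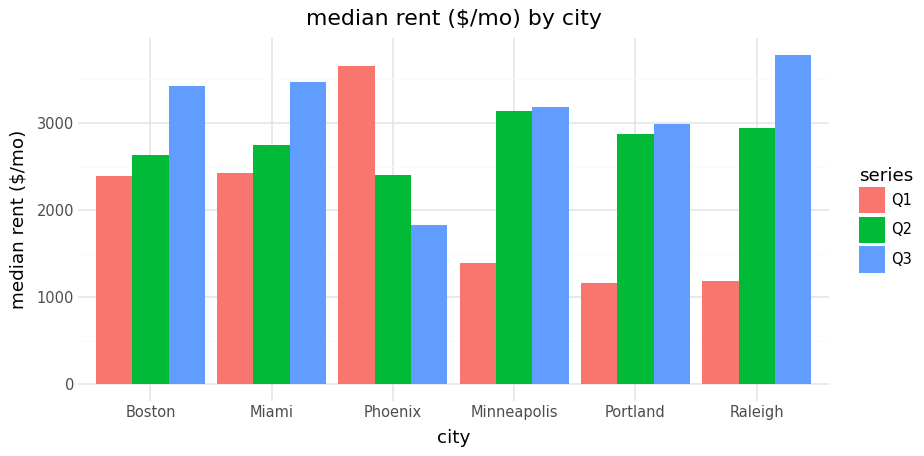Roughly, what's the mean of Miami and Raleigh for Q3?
≈ 3750

(3500 + 4000) / 2 ≈ 3750.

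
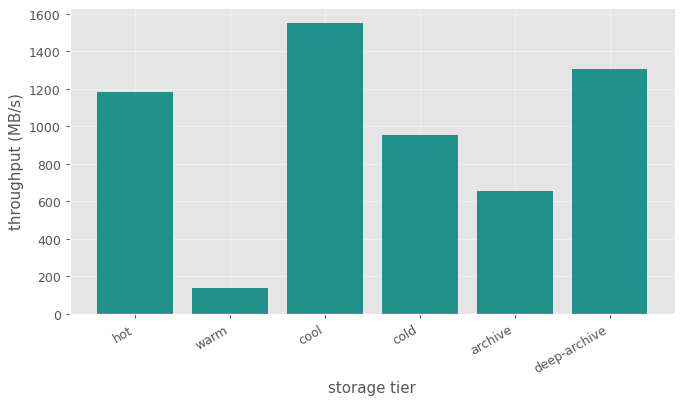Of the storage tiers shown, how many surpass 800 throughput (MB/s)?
4

Above 800: hot, cool, cold, deep-archive.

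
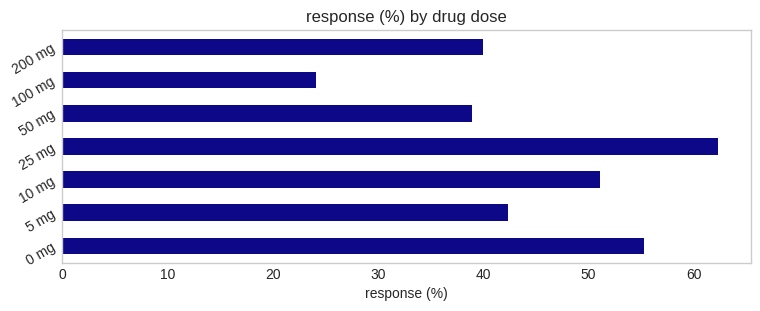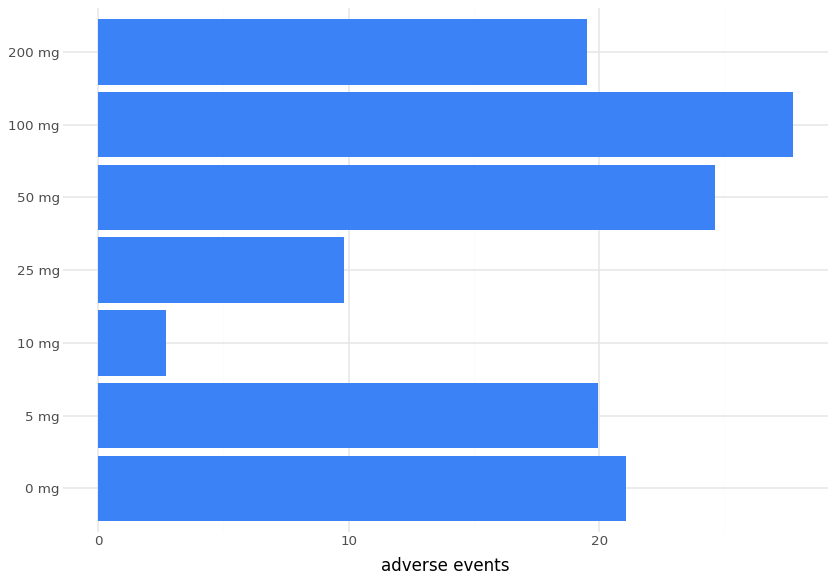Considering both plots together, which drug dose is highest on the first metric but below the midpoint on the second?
25 mg

Chart 2 median adverse events ≈ 20; below-median drug doses: 10 mg, 25 mg, 200 mg. Among those, 25 mg has the highest response (%) (≈ 60).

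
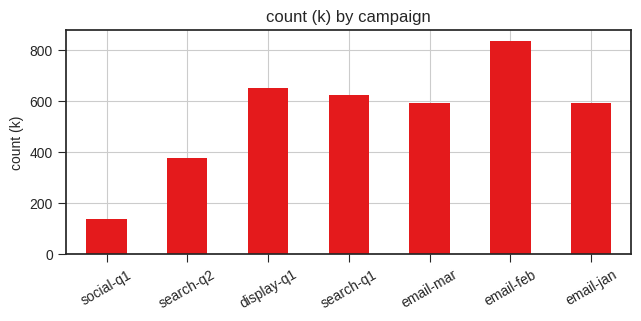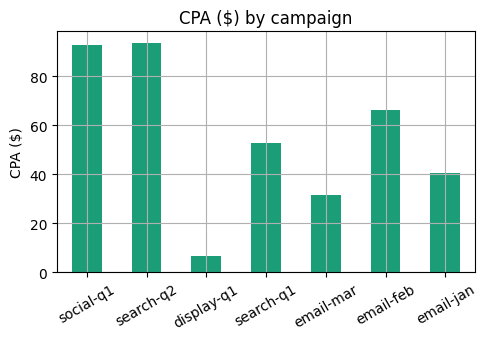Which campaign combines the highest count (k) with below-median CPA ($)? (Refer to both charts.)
Chart 2 median CPA ($) ≈ 50; below-median campaigns: display-q1, email-mar, email-jan. Among those, display-q1 has the highest count (k) (≈ 700).

display-q1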